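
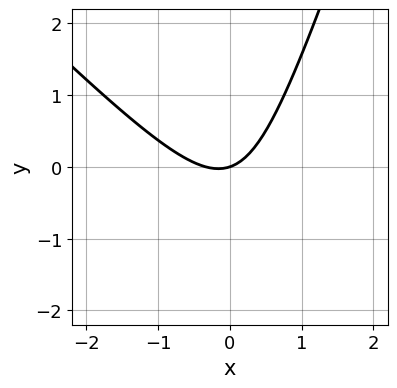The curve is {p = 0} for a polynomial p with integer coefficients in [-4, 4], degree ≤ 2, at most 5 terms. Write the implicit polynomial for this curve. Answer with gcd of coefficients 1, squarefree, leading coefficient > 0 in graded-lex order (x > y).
(a) The degree is 2 — a generic line meets the curve in up to 2 points.
(b) Reading off the gridlines: it crosses the y-axis at the gridline y = 0; it meets the x-axis at x = 0 (among the integer gridlines).
(c) The integer polynomial consistent with all of this is the stated p.

3*x^2 + 2*x*y - y^2 + x - 3*y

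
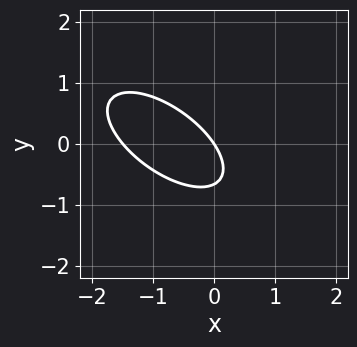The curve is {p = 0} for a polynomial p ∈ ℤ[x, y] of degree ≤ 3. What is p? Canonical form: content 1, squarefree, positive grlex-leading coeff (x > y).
2*x^2 + 3*x*y + 3*y^2 + 3*x + 2*y

1. The degree is 2 — no degree-1 curve has this shape.
2. From the visible intercepts: one x-axis crossing is at x = 0; it meets the y-axis at y = 0 (among the integer gridlines).
3. Matching integer coefficients to the picture gives p.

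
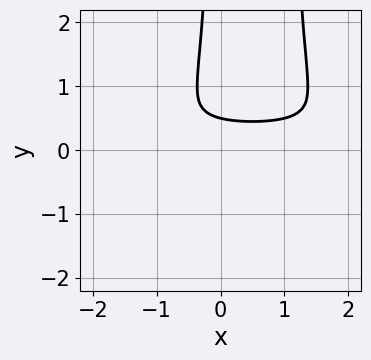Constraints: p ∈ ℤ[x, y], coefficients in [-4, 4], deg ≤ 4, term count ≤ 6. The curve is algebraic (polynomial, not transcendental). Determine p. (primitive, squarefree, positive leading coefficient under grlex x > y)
1. Degree: a generic line meets the curve in up to 4 points, so deg p = 4.
2. Observable constraints: it misses every integer gridline on the x-axis.
3. Assembling these constraints gives the stated polynomial.

2*x^2*y^2 - 2*x*y^2 - 2*y + 1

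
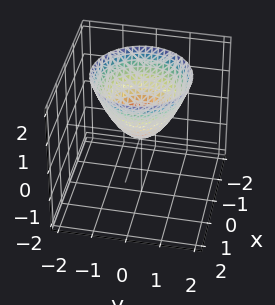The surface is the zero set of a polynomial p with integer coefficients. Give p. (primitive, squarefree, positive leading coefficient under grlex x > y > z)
Degree: a paraboloid; a quadric, so deg p = 2.
Symmetries: rotational symmetry about the z-axis ⇒ p depends on x, y only through x² + y².
From the visible intercepts: it crosses the z-axis at the gridline z = 0; a circular section at z = 2 has radius between 1 and 2; it crosses the x-axis at the gridline x = 0.
The integer polynomial consistent with all of this is the stated p.

x^2 + y^2 - z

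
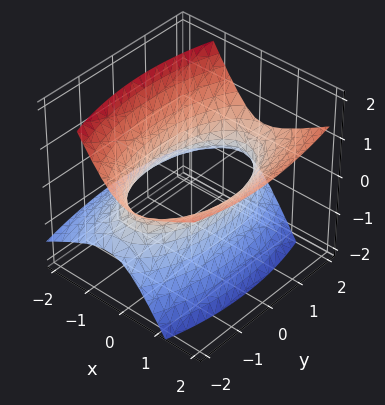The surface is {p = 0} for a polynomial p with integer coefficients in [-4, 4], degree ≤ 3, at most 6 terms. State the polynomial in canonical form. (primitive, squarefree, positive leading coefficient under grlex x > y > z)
1. deg p = 2. No degree-1 surface has this shape.
2. Against the integer gridlines: the x-axis gridline crossings are at x ∈ {-1, 1}; the surface avoids every integer z-axis point in the box.
3. Fitting integer coefficients to these (and the overall shape) gives p.

3*x^2 - 3*x*z + y^2 - 3*z^2 - 3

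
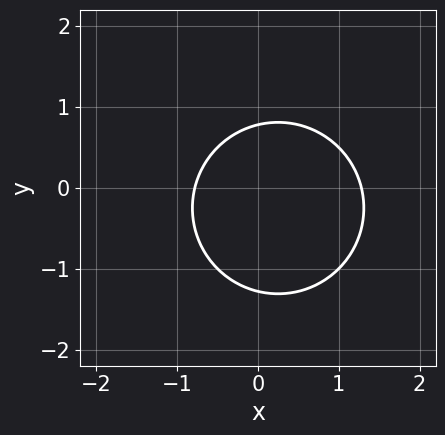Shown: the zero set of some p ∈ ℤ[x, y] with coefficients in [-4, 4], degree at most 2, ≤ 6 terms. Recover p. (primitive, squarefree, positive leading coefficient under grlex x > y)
(a) The degree is 2 — a generic line meets the curve in up to 2 points.
(b) The integer polynomial consistent with all of this is the stated p.

2*x^2 + 2*y^2 - x + y - 2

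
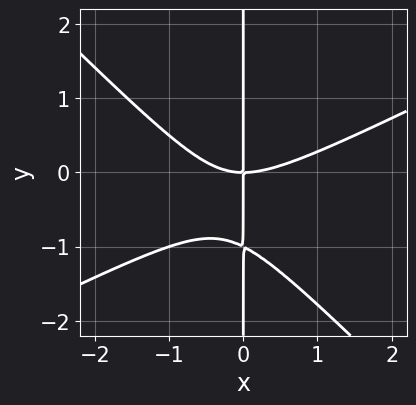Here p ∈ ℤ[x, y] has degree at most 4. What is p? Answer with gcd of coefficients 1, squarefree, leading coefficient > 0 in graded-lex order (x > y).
x^3 - x^2*y - 2*x*y^2 - 2*x*y

First, the degree is 3 — a generic line meets the curve in up to 3 points.
Then, from the visible intercepts: it meets the x-axis at x = 0 (among the integer gridlines); the visible y-axis segment lies entirely on the curve.
Finally, fitting integer coefficients to these (and the overall shape) gives p.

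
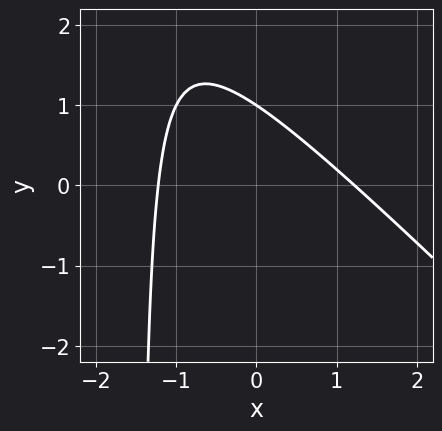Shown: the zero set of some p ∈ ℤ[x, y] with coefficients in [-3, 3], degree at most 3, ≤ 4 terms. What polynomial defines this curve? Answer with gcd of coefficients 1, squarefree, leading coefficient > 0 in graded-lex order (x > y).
deg p = 2.
Checking where it meets the axes: it crosses the y-axis at the gridline y = 1.
Fitting integer coefficients to these (and the overall shape) gives p.

2*x^2 + 2*x*y + 3*y - 3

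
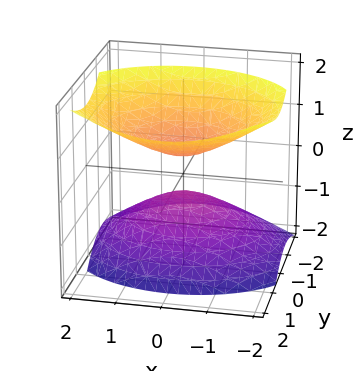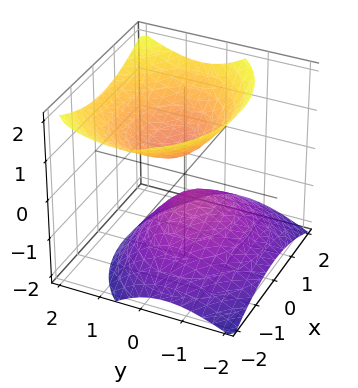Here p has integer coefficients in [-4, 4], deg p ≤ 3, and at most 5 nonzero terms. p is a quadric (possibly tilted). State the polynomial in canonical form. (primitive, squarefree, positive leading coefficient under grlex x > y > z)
2*x^2 + 3*y^2 - 2*y*z - 3*z^2 + 1

First, the picture has 2 separate pieces. Treating them together as one polynomial.
Next, the degree is 2 — the shape is more complex than any degree-1 surface.
Next, against the integer gridlines: no x-intercept at any integer in the box; the surface avoids every integer y-axis point in the box.
Finally, fitting integer coefficients to these (and the overall shape) gives p.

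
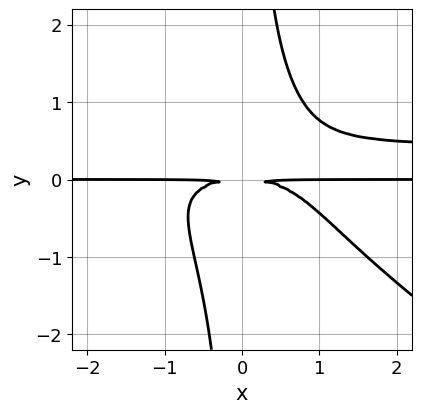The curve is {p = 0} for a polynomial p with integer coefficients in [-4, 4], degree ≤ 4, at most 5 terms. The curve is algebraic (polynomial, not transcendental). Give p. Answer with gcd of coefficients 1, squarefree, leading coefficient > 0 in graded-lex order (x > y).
First, the degree is 4 — the shape is more complex than any degree-3 curve.
Then, reading off the gridlines: every point of the x-axis in the box is on the curve.
Finally, assembling these constraints gives the stated polynomial.

2*x^2*y^2 + 3*x*y^3 - x^2*y - 3*y^2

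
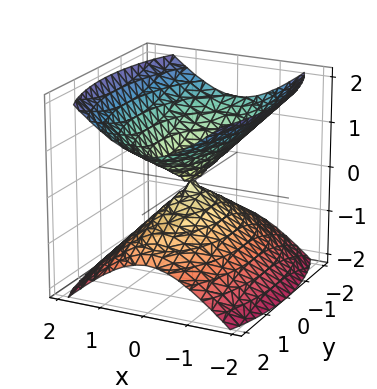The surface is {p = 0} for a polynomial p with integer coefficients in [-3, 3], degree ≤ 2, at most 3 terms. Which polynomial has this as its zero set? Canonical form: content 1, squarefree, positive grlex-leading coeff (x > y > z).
3*x^2 + y^2 - 3*z^2

(a) There are 2 components. Treating them together as one polynomial.
(b) Degree: two nappes meeting at a single point; a quadric, so deg p = 2.
(c) Symmetries: mirror symmetry x ↦ −x ⇒ only even powers of x; the y ↦ −y reflection is a symmetry, so y appears only in even powers; mirror symmetry z ↦ −z ⇒ only even powers of z.
(d) Observable constraints: one z-axis crossing is at z = 0; it meets the x-axis at x = 0 (among the integer gridlines); one y-axis crossing is at y = 0.
(e) Putting this together gives p.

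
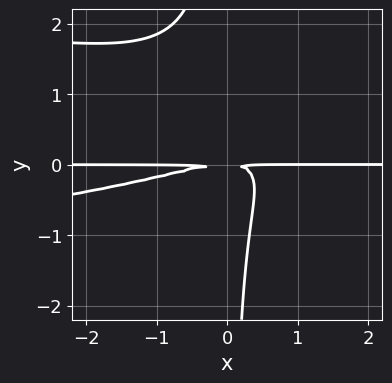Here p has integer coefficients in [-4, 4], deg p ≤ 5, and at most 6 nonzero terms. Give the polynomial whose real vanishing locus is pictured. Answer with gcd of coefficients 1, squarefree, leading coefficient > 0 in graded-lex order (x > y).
3*x*y^3 + x^2*y - 3*x*y^2 + 2*y^2

First, deg p = 4. No degree-3 curve has this shape.
Then, from the visible intercepts: every point of the x-axis in the box is on the curve.
Finally, fitting integer coefficients to these (and the overall shape) gives p.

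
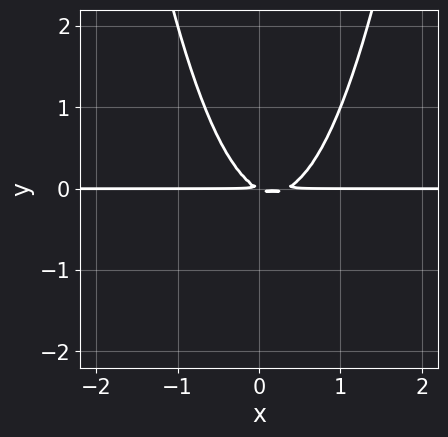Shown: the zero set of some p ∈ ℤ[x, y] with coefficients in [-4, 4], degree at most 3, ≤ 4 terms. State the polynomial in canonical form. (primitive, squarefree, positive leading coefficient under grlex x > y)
1. Degree: no degree-2 curve has this shape, so deg p = 3.
2. From the visible intercepts: every point of the x-axis in the box is on the curve.
3. These observations pin down the coefficients.

3*x^2*y - x*y - 2*y^2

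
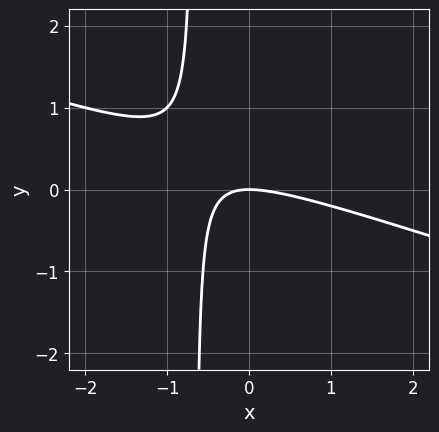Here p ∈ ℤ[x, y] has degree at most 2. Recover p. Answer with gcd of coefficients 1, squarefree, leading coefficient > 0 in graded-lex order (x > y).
x^2 + 3*x*y + 2*y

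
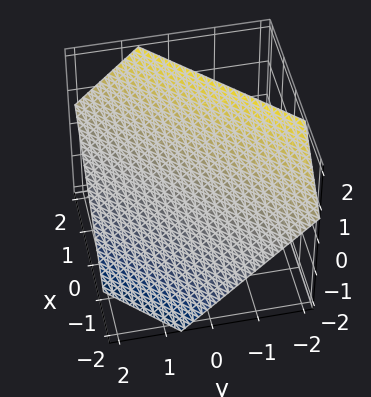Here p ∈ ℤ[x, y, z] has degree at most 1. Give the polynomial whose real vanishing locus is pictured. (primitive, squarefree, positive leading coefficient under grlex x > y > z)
3*x - 3*y - 3*z + 2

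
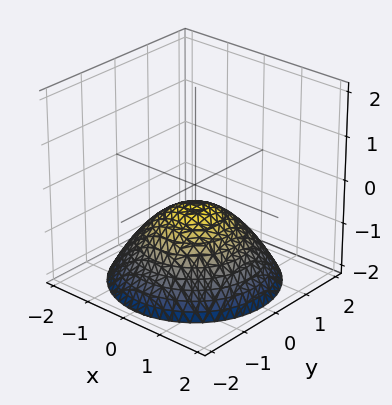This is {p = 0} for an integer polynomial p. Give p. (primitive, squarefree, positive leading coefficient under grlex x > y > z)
The degree is 2 — the shape is more complex than any degree-1 surface.
Symmetries: rotational symmetry about the z-axis ⇒ p depends on x, y only through x² + y².
Reading off the gridlines: the surface avoids every integer y-axis point in the box; no x-intercept at any integer in the box; a circular section at z = -2 has radius between 1 and 2.
Together with the visible shape, these determine p as stated.

x^2 + y^2 + 2*z + 1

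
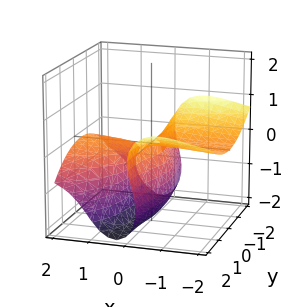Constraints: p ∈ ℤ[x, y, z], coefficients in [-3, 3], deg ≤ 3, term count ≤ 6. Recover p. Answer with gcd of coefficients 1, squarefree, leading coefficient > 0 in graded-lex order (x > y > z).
3*x^2*z + x*y^2 + z^3 + 2*z^2

deg p = 3.
From the visible intercepts: one z-axis crossing is at z = -2; the visible y-axis segment lies entirely on the surface.
Assembling these constraints gives the stated polynomial.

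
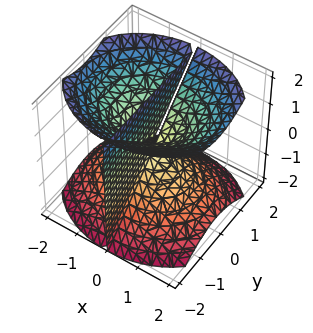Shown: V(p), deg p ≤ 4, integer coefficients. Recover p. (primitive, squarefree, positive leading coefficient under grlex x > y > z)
(a) I count 3 distinct pieces. They look like related sheets of one shape, so recover p as a whole.
(b) Degree: a generic line meets the surface in up to 3 points, so deg p = 3.
(c) Checking where it meets the axes: one x-axis crossing is at x = 0; the visible y-axis segment lies entirely on the surface; every point of the z-axis in the box is on the surface.
(d) Fitting integer coefficients to these (and the overall shape) gives p.

2*x^3 + 3*x*y^2 - 3*x*z^2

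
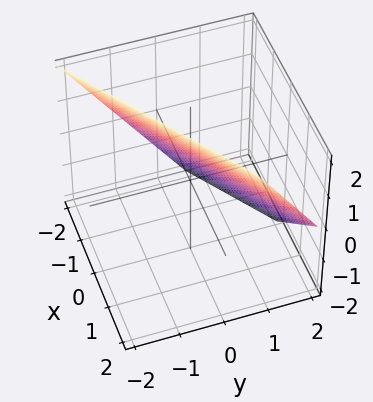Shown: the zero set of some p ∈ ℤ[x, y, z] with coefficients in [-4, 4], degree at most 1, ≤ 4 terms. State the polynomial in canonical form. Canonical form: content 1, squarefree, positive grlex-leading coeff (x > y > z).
2*x - 3*y - 2*z + 2

(a) The degree is 1 — every cross-section is a straight line — this is a plane.
(b) Observable constraints: it crosses the z-axis at the gridline z = 1; it crosses the x-axis at the gridline x = -1.
(c) Fitting integer coefficients to these (and the overall shape) gives p.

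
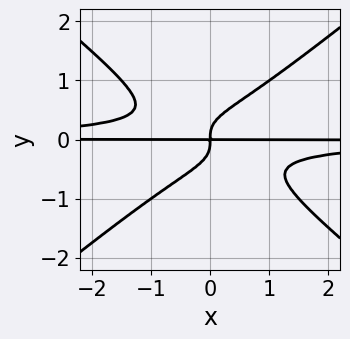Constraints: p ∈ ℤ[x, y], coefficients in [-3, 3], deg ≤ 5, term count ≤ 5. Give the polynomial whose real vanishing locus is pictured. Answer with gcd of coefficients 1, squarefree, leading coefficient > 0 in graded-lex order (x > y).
2*x^2*y^2 - 3*y^4 + x*y

First, the degree is 4 — the shape is more complex than any degree-3 curve.
Then, reading off the gridlines: every point of the x-axis in the box is on the curve.
Finally, these observations pin down the coefficients.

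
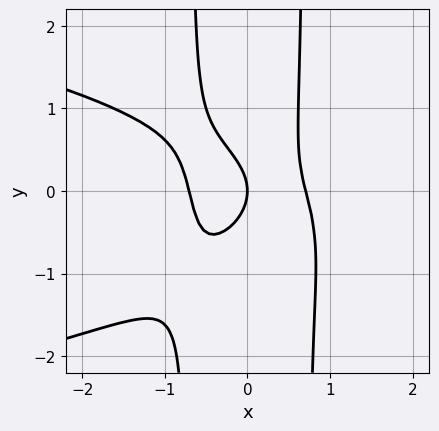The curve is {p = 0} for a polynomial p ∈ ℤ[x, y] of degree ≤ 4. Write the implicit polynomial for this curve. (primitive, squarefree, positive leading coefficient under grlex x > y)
1. Degree: no degree-3 curve has this shape, so deg p = 4.
2. Checking where it meets the axes: it meets the y-axis at y = 0 (among the integer gridlines); it crosses the x-axis at the gridline x = 0.
3. Putting this together gives p.

2*x^2*y^2 + 2*x^3 + x^2*y - y^2 - x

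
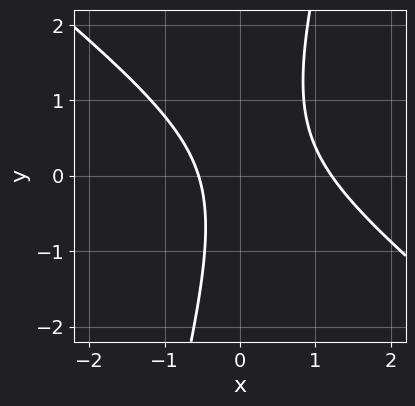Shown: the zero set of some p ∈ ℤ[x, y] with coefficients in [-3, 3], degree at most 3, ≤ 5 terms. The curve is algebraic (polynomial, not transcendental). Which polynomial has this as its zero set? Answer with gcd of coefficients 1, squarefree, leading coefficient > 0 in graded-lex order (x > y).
3*x^2 + 3*x*y - y^2 - 2*x - 2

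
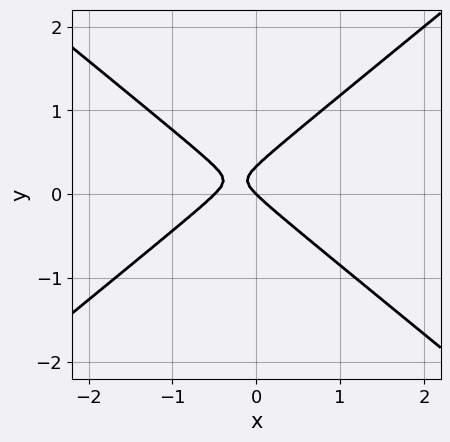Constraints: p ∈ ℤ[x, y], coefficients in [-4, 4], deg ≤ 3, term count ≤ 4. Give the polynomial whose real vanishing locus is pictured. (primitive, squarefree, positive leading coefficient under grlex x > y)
2*x^2 - 3*y^2 + x + y

(a) The degree is 2 — a generic line meets the curve in up to 2 points.
(b) From the axis intercepts and sections: it crosses the y-axis at the gridline y = 0; one x-axis crossing is at x = 0.
(c) Matching integer coefficients to the picture gives p.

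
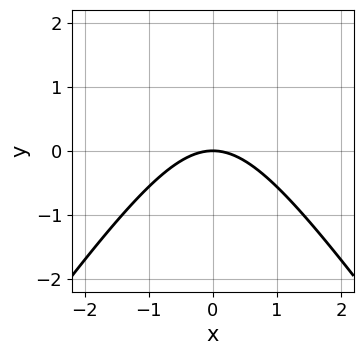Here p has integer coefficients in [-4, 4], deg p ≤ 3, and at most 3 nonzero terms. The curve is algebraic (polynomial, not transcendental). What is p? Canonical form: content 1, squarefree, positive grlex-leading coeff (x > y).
2*x^2 - y^2 + 3*y

First, the degree is 2 — no degree-1 curve has this shape.
Next, symmetries: the x ↦ −x reflection is a symmetry, so x appears only in even powers.
Then, from the axis intercepts and sections: it meets the x-axis at x = 0 (among the integer gridlines); it crosses the y-axis at the gridline y = 0.
Finally, putting this together gives p.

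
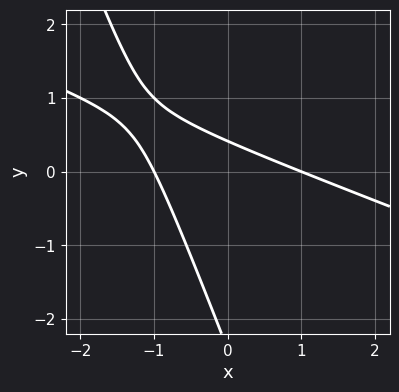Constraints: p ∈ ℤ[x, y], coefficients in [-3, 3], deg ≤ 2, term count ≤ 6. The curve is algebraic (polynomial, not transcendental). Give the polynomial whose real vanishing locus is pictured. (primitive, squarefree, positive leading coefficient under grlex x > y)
x^2 + 3*x*y + y^2 + 2*y - 1

The degree is 2 — the shape is more complex than any degree-1 curve.
Observable constraints: among the integer gridlines, it crosses the x-axis at x ∈ {-1, 1}.
The integer polynomial consistent with all of this is the stated p.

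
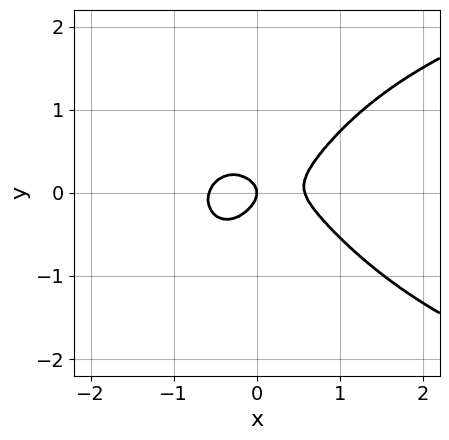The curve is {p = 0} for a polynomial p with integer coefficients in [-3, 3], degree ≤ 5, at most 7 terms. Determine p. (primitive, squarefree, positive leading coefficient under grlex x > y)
First, deg p = 4. A generic line meets the curve in up to 4 points.
Then, from the visible intercepts: one x-axis crossing is at x = 0; it crosses the y-axis at the gridline y = 0.
Finally, these observations pin down the coefficients.

2*x^2*y^2 - 3*x^3 - x*y + 3*y^2 + x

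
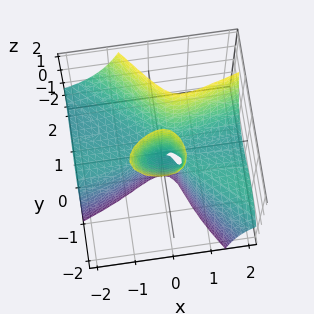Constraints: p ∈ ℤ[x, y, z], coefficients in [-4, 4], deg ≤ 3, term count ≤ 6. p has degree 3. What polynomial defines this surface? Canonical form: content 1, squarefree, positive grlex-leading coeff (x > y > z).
First, the degree is 3 — the shape is more complex than any degree-2 surface.
Then, against the integer gridlines: the visible z-axis segment lies entirely on the surface; one y-axis crossing is at y = 0.
Finally, the integer polynomial consistent with all of this is the stated p.

2*x^2*z - 3*x*y^2 - 2*x*y*z - 3*y^3 + 2*y*z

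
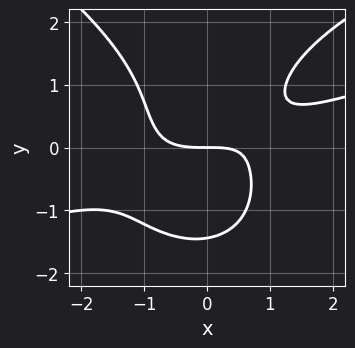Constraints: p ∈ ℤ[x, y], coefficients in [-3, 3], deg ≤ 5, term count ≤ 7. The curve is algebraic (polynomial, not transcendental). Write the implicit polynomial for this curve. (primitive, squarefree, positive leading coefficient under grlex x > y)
y^4 + x^3 - 3*x^2*y - x*y + 3*y

First, deg p = 4. The shape is more complex than any degree-3 curve.
Next, against the integer gridlines: it meets the y-axis at y = 0 (among the integer gridlines); it crosses the x-axis at the gridline x = 0.
Finally, solving for integer coefficients yields p as stated.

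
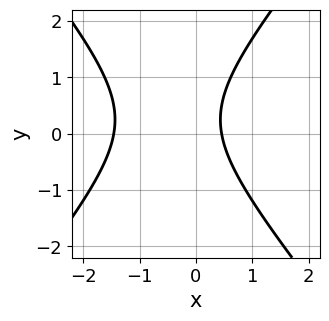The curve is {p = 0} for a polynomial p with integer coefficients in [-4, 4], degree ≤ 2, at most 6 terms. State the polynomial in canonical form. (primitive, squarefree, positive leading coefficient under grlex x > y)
deg p = 2. The shape is more complex than any degree-1 curve.
Reading off the gridlines: it misses every integer gridline on the y-axis.
These observations pin down the coefficients.

3*x^2 - 2*y^2 + 3*x + y - 2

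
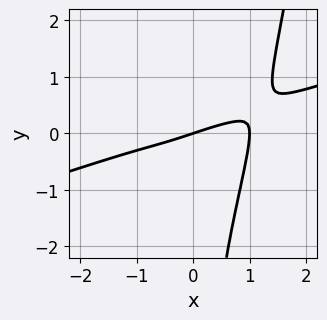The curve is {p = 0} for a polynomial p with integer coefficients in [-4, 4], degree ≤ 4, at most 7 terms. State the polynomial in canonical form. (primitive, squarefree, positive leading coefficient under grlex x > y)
x^4 - 3*x^3*y + 2*x*y^2 - x + 3*y

First, deg p = 4. No degree-3 curve has this shape.
Next, from the visible intercepts: it crosses the y-axis at the gridline y = 0; among the integer gridlines, it crosses the x-axis at x ∈ {0, 1}.
Finally, the integer polynomial consistent with all of this is the stated p.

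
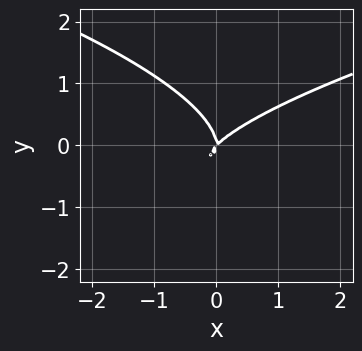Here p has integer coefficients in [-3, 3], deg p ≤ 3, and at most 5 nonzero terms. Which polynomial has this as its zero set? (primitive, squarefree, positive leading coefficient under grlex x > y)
3*y^3 - 2*x^2 + 2*x*y

1. deg p = 3. No degree-2 curve has this shape.
2. Observable constraints: it crosses the y-axis at the gridline y = 0; it meets the x-axis at x = 0 (among the integer gridlines).
3. The integer polynomial consistent with all of this is the stated p.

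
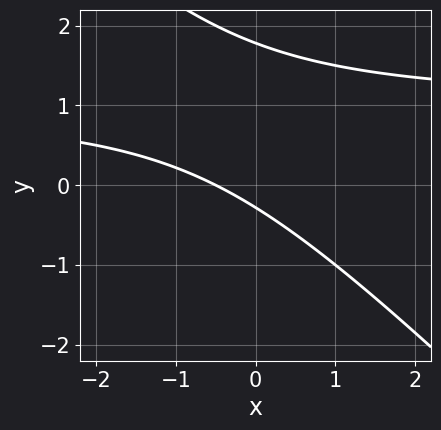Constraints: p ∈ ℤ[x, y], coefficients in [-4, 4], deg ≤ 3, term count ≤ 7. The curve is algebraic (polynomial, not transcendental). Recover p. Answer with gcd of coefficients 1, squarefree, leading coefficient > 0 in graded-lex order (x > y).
(a) Degree: a generic line meets the curve in up to 2 points, so deg p = 2.
(b) Solving for integer coefficients yields p as stated.

2*x*y + 2*y^2 - 2*x - 3*y - 1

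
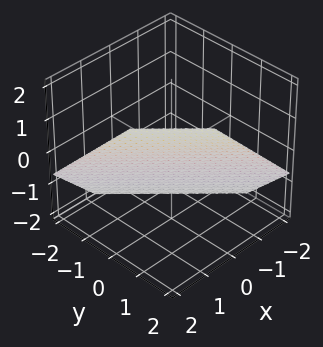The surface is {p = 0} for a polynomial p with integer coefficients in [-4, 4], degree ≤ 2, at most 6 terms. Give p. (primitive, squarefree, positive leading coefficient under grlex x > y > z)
3*x + 3*y - 3*z - 2

(a) Degree: the surface is flat (a plane), so deg p = 1.
(b) Putting this together gives p.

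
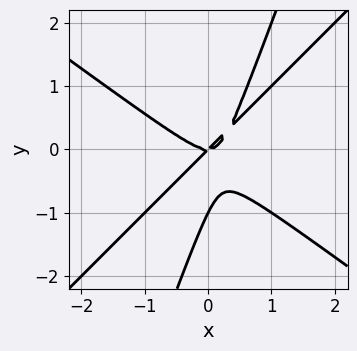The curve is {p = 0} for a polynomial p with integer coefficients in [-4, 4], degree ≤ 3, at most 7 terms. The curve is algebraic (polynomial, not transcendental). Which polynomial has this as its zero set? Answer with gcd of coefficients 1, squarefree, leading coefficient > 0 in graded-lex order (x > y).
2*x^3 - 3*x*y^2 + y^3 - x*y + y^2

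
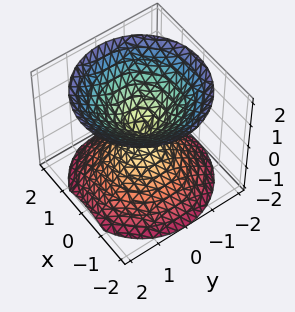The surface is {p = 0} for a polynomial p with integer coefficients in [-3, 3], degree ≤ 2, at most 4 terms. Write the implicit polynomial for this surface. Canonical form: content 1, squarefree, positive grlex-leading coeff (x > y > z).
(a) The picture has 2 separate pieces. They look like related sheets of one shape, so recover p as a whole.
(b) Degree: a double cone through the origin; a quadric, so deg p = 2.
(c) Symmetries: the z ↦ −z reflection is a symmetry, so z appears only in even powers; every cross-section ⟂ z is a circle, so x, y appear only via x² + y².
(d) Against the integer gridlines: a circular section at z = 1 has radius exactly 1; one x-axis crossing is at x = 0; one y-axis crossing is at y = 0; it crosses the z-axis at the gridline z = 0.
(e) Solving for integer coefficients yields p as stated.

x^2 + y^2 - z^2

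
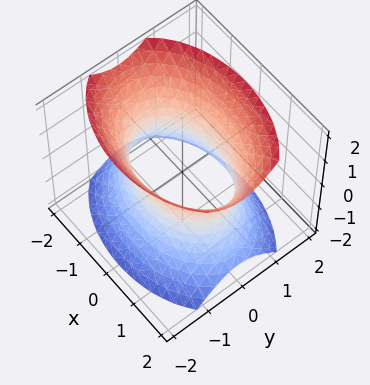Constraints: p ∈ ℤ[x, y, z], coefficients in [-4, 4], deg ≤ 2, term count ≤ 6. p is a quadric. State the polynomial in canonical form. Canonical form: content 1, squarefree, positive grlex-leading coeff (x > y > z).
x^2 + 2*y^2 - z^2 - 2

1. The degree is 2 — one connected sheet with a waist; a quadric.
2. Symmetries: the z ↦ −z reflection is a symmetry, so z appears only in even powers; the x ↦ −x reflection is a symmetry, so x appears only in even powers; it's symmetric under y → −y, forcing even powers of y.
3. From the axis intercepts and sections: no z-intercept at any integer in the box; among the integer gridlines, it crosses the y-axis at y ∈ {-1, 1}.
4. Together with the visible shape, these determine p as stated.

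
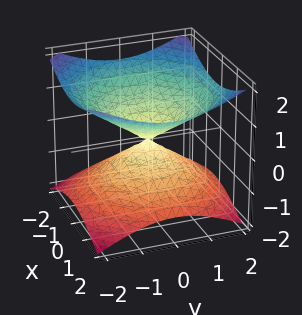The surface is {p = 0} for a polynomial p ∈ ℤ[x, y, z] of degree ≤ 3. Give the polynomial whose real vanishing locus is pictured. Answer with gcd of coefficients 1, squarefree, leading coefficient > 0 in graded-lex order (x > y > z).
x^2 + y^2 - 2*z^2

First, deg p = 2. A double cone through the origin; a quadric.
Then, symmetries: rotational symmetry about the z-axis ⇒ p depends on x, y only through x² + y²; the z ↦ −z reflection is a symmetry, so z appears only in even powers.
Next, observable constraints: one y-axis crossing is at y = 0; it crosses the z-axis at the gridline z = 0.
Finally, putting this together gives p.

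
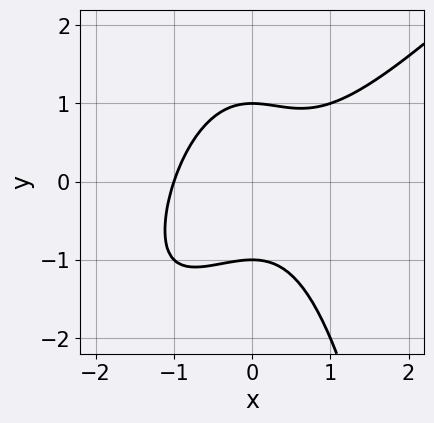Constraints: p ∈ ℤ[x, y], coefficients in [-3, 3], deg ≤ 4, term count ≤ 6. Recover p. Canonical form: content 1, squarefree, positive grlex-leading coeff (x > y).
x^3 - x^2*y - y^2 + 1

(a) deg p = 3. No degree-2 curve has this shape.
(b) From the visible intercepts: the y-axis gridline crossings are at y ∈ {-1, 1}; one x-axis crossing is at x = -1.
(c) Matching integer coefficients to the picture gives p.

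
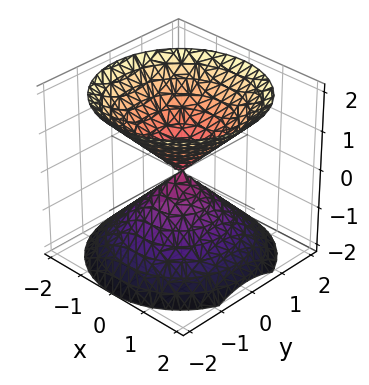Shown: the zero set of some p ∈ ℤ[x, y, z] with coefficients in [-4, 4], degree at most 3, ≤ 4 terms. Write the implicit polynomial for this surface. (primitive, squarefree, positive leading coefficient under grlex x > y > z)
(a) The picture has 2 separate pieces. They look like related sheets of one shape, so recover p as a whole.
(b) deg p = 2. Two nappes meeting at a single point; a quadric.
(c) Symmetries: mirror symmetry z ↦ −z ⇒ only even powers of z; the z-axis is an axis of rotation, so x and y enter only as x² + y².
(d) Against the integer gridlines: it meets the x-axis at x = 0 (among the integer gridlines); it meets the z-axis at z = 0 (among the integer gridlines).
(e) The integer polynomial consistent with all of this is the stated p.

x^2 + y^2 - z^2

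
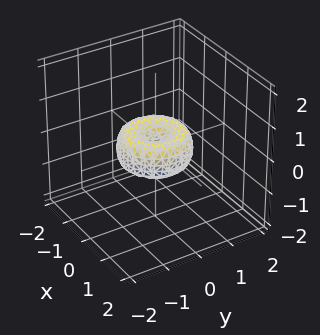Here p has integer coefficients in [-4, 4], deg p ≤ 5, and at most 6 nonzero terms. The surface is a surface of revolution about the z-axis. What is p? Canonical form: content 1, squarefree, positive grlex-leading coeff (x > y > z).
First, the degree is 4 — the shape is more complex than any degree-3 surface.
Then, symmetries: every cross-section ⟂ z is a circle, so x, y appear only via x² + y².
Then, from the visible intercepts: a circular section at z = 0 has radius exactly 1; it crosses the z-axis at the gridline z = 0; the x-axis gridline crossings are at x ∈ {-1, 0, 1}; among the integer gridlines, it crosses the y-axis at y ∈ {-1, 0, 1}.
Finally, fitting integer coefficients to these (and the overall shape) gives p.

x^4 + 2*x^2*y^2 + y^4 - x^2 - y^2 + z^2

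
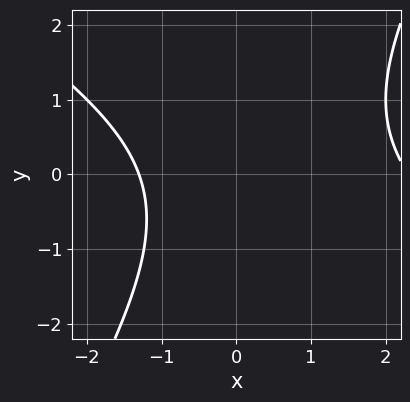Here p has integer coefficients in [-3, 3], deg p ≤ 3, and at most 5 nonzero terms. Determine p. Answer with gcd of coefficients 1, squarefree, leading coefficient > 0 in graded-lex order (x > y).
deg p = 2. A generic line meets the curve in up to 2 points.
From the visible intercepts: it misses every integer gridline on the y-axis.
Matching integer coefficients to the picture gives p.

x^2 + x*y - y^2 - x - 3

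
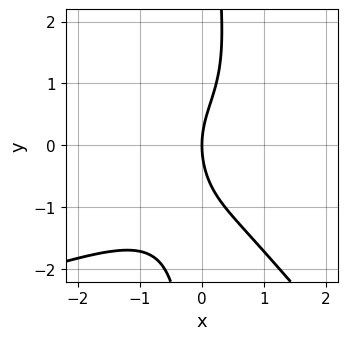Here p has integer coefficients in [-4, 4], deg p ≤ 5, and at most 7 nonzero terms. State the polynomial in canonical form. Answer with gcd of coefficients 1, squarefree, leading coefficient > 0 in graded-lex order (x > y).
x^2*y^2 + x*y^3 + 2*x^3 - y^2 + 3*x

1. deg p = 4. The shape is more complex than any degree-3 curve.
2. Checking where it meets the axes: it crosses the y-axis at the gridline y = 0; it crosses the x-axis at the gridline x = 0.
3. Matching integer coefficients to the picture gives p.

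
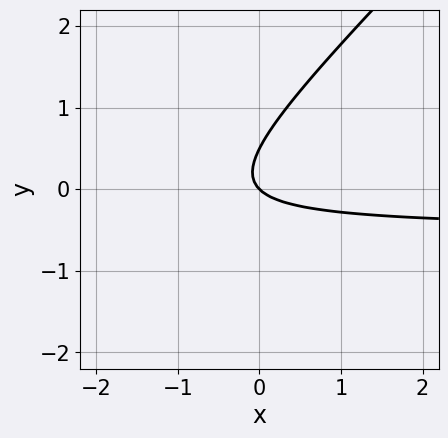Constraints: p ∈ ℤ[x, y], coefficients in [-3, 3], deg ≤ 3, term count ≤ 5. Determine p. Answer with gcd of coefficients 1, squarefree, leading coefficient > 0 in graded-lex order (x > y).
2*x*y - 2*y^2 + x + y

1. deg p = 2.
2. From the axis intercepts and sections: one x-axis crossing is at x = 0; one y-axis crossing is at y = 0.
3. The integer polynomial consistent with all of this is the stated p.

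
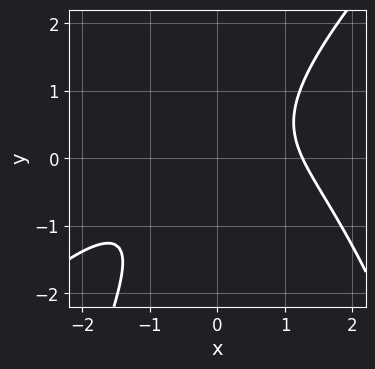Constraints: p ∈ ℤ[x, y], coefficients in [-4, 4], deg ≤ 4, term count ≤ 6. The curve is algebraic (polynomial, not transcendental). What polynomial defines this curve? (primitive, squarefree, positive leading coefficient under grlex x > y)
x^3 - x^2*y + 3*x*y - 2*y^2 - 2

First, degree: the shape is more complex than any degree-2 curve, so deg p = 3.
Next, observable constraints: the curve avoids every integer y-axis point in the box.
Finally, putting this together gives p.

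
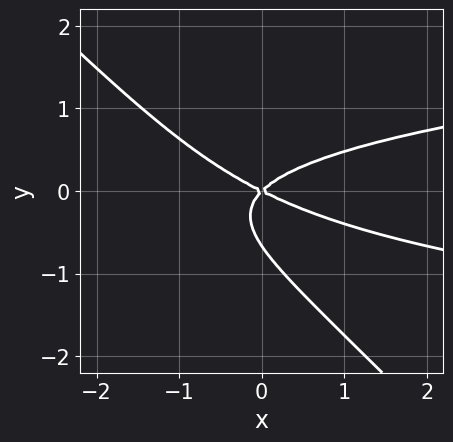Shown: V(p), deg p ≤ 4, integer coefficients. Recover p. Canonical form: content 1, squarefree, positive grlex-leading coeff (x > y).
3*x*y^2 + 3*y^3 - x^2 - x*y + 2*y^2

First, deg p = 3. The shape is more complex than any degree-2 curve.
Next, from the axis intercepts and sections: it meets the y-axis at y = 0 (among the integer gridlines); it crosses the x-axis at the gridline x = 0.
Finally, fitting integer coefficients to these (and the overall shape) gives p.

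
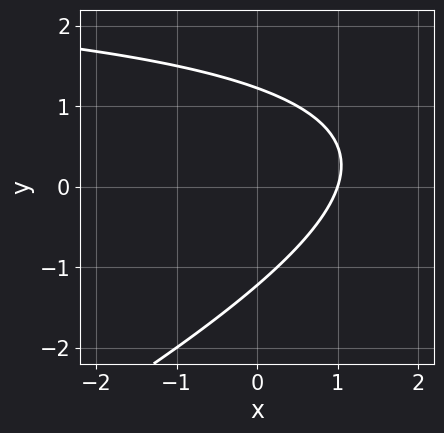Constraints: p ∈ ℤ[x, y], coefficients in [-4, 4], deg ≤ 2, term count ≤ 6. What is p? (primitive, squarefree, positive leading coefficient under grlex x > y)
x*y - 2*y^2 - 3*x + 3

First, degree: no degree-1 curve has this shape, so deg p = 2.
Next, reading off the gridlines: it meets the x-axis at x = 1 (among the integer gridlines).
Finally, solving for integer coefficients yields p as stated.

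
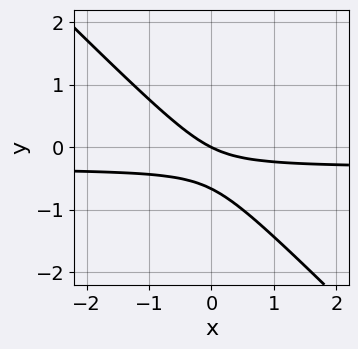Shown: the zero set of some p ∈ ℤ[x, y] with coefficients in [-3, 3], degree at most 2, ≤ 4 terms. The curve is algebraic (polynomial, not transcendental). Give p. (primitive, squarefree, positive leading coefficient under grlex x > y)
Degree: the shape is more complex than any degree-1 curve, so deg p = 2.
Against the integer gridlines: one x-axis crossing is at x = 0; it meets the y-axis at y = 0 (among the integer gridlines).
Matching integer coefficients to the picture gives p.

3*x*y + 3*y^2 + x + 2*y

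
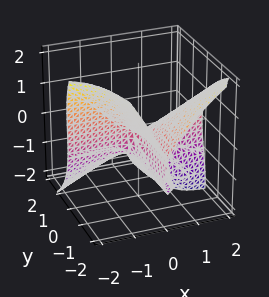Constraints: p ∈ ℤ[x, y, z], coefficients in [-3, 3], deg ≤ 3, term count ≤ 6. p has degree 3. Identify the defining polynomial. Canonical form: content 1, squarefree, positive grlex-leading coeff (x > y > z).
3*x^2*y + x*z^2 + z^3 + z^2

First, the degree is 3 — the shape is more complex than any degree-2 surface.
Next, checking where it meets the axes: the visible x-axis segment lies entirely on the surface; the visible y-axis segment lies entirely on the surface; one z-axis crossing is at z = -1.
Finally, assembling these constraints gives the stated polynomial.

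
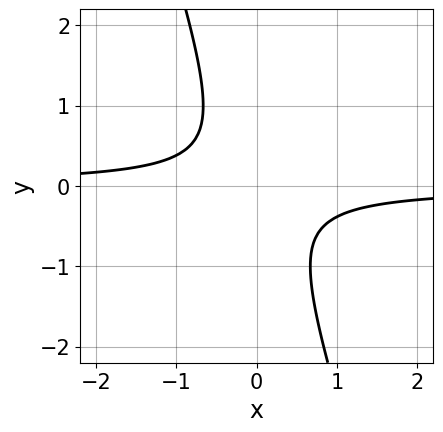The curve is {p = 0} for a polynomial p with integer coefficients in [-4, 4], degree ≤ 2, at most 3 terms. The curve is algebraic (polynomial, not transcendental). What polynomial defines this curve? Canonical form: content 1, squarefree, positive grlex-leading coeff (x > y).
3*x*y + y^2 + 1

First, deg p = 2.
Next, from the axis intercepts and sections: the curve avoids every integer y-axis point in the box; the curve avoids every integer x-axis point in the box.
Finally, together with the visible shape, these determine p as stated.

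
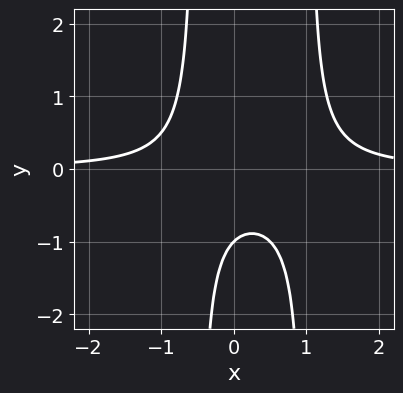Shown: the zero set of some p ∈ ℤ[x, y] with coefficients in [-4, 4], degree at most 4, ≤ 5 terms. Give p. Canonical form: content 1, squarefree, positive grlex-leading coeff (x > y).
(a) Degree: the shape is more complex than any degree-2 curve, so deg p = 3.
(b) Reading off the gridlines: it meets the y-axis at y = -1 (among the integer gridlines); no x-intercept at any integer in the box.
(c) Fitting integer coefficients to these (and the overall shape) gives p.

2*x^2*y - x*y - y - 1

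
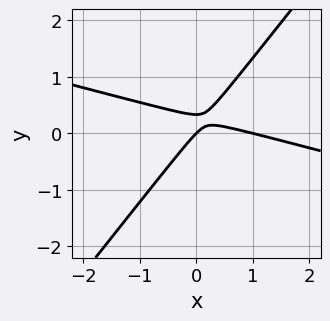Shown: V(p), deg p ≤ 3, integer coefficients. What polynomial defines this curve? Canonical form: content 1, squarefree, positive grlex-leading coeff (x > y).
x^2 + 3*x*y - 3*y^2 - x + y

1. Degree: no degree-1 curve has this shape, so deg p = 2.
2. Reading off the gridlines: the x-axis gridline crossings are at x ∈ {0, 1}; one y-axis crossing is at y = 0.
3. Together with the visible shape, these determine p as stated.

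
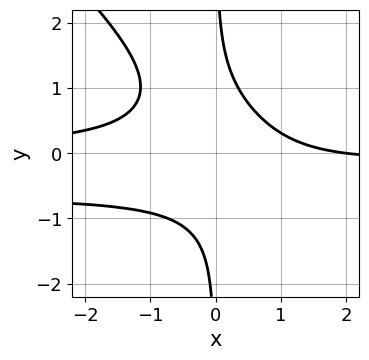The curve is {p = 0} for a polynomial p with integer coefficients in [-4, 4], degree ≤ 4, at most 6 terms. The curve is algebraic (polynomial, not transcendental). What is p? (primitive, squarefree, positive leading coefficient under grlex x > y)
(a) The degree is 4 — no degree-3 curve has this shape.
(b) Reading off the gridlines: one x-axis crossing is at x = 2; no y-intercept at any integer in the box.
(c) Putting this together gives p.

3*x^2*y^2 + 3*x*y^3 + 2*x^2*y + x - 2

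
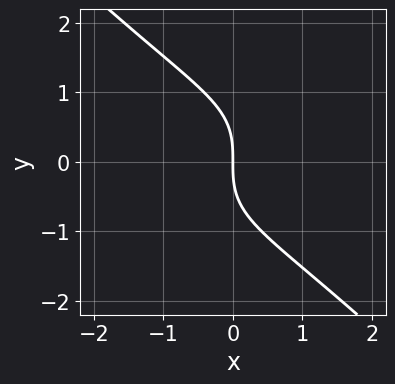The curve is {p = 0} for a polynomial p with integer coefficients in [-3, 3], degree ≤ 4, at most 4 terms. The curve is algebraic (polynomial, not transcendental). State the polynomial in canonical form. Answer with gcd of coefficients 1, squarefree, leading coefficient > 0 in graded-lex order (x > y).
x^2*y - y^3 - 2*x

1. The degree is 3 — the shape is more complex than any degree-2 curve.
2. From the axis intercepts and sections: it crosses the y-axis at the gridline y = 0; it crosses the x-axis at the gridline x = 0.
3. Assembling these constraints gives the stated polynomial.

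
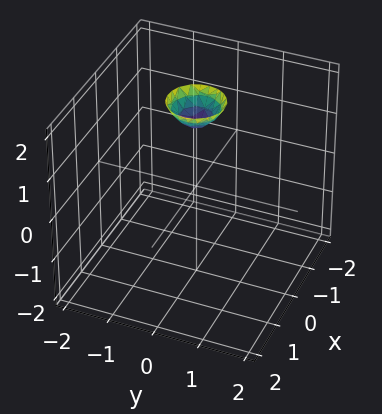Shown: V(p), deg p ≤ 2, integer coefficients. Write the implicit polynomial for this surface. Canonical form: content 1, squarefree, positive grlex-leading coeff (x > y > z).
3*x^2 + 3*y^2 - 2*z + 3

First, deg p = 2. The shape is more complex than any degree-1 surface.
Then, symmetries: the surface is invariant under rotation about z: p = q(x² + y², z).
Then, reading off the gridlines: the surface avoids every integer y-axis point in the box; no x-intercept at any integer in the box; a circular section at z = 2 has radius between 0 and 1.
Finally, fitting integer coefficients to these (and the overall shape) gives p.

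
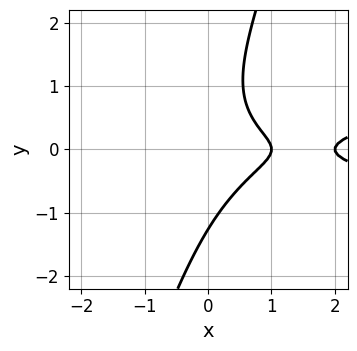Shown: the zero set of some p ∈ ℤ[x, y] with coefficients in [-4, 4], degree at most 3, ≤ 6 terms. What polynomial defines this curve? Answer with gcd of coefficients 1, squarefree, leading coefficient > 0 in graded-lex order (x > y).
(a) deg p = 3.
(b) From the axis intercepts and sections: among the integer gridlines, it crosses the x-axis at x ∈ {1, 2}.
(c) These observations pin down the coefficients.

3*x*y^2 - y^3 - x^2 + 3*x - 2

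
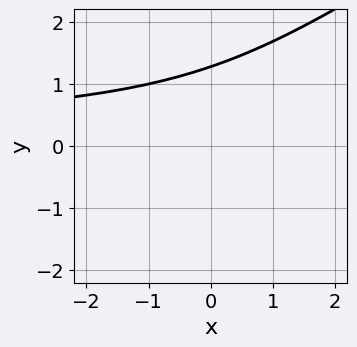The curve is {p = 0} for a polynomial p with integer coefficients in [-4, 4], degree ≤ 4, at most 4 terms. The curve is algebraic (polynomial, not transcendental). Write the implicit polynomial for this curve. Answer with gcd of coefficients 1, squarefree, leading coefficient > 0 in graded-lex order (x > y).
First, deg p = 3. A generic line meets the curve in up to 3 points.
Next, reading off the gridlines: it misses every integer gridline on the x-axis.
Finally, fitting integer coefficients to these (and the overall shape) gives p.

2*x*y^2 - 3*y^3 + 2*y^2 + 3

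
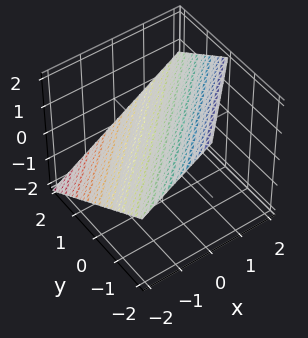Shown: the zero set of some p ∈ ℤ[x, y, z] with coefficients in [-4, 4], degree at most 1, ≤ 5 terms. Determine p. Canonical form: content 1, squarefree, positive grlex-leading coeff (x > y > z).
2*x - 2*y - 3*z + 2

The degree is 1 — every cross-section is a straight line — this is a plane.
From the axis intercepts and sections: it crosses the y-axis at the gridline y = 1; one x-axis crossing is at x = -1.
Solving for integer coefficients yields p as stated.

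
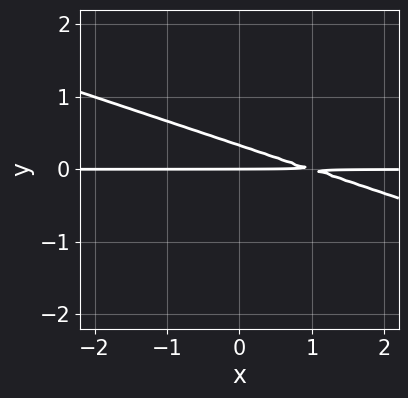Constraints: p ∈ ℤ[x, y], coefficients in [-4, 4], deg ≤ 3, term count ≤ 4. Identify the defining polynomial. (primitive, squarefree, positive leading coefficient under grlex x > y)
(a) The degree is 2 — a generic line meets the curve in up to 2 points.
(b) Against the integer gridlines: the visible x-axis segment lies entirely on the curve; one y-axis crossing is at y = 0.
(c) Fitting integer coefficients to these (and the overall shape) gives p.

x*y + 3*y^2 - y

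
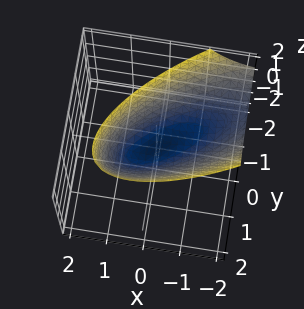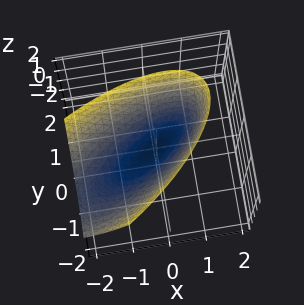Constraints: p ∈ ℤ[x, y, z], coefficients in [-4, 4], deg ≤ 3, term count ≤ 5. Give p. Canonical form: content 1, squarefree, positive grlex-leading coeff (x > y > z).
x^2 - 2*x*y + x*z + 2*y^2 - 2*z

deg p = 2. No degree-1 surface has this shape.
Against the integer gridlines: it crosses the z-axis at the gridline z = 0; one x-axis crossing is at x = 0; one y-axis crossing is at y = 0.
The integer polynomial consistent with all of this is the stated p.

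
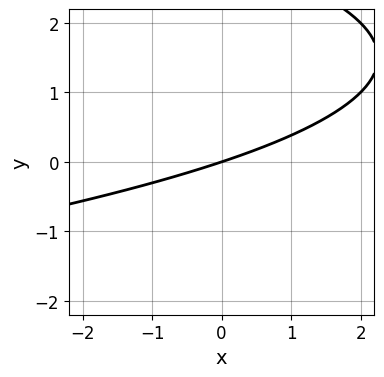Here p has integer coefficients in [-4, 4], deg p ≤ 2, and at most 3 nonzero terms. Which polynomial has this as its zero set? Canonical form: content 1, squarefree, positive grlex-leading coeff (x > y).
y^2 + x - 3*y

First, degree: a generic line meets the curve in up to 2 points, so deg p = 2.
Next, checking where it meets the axes: it meets the x-axis at x = 0 (among the integer gridlines); it meets the y-axis at y = 0 (among the integer gridlines).
Finally, putting this together gives p.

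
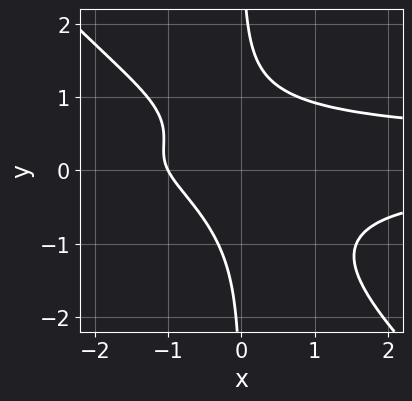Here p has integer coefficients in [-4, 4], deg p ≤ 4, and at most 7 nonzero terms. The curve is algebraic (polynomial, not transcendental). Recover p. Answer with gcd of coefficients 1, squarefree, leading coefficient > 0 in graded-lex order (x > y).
First, deg p = 4.
Next, checking where it meets the axes: it meets the x-axis at x = -1 (among the integer gridlines); it misses every integer gridline on the y-axis.
Finally, assembling these constraints gives the stated polynomial.

3*x^2*y^2 + 3*x*y^3 - x^2*y - 2*x - 2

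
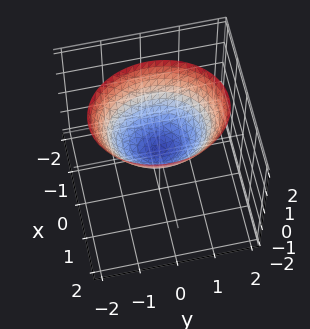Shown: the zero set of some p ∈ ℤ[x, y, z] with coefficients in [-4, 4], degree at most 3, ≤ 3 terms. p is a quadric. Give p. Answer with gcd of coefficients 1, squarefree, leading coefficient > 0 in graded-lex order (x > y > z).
3*x^2 + 2*y^2 - 3*z

First, degree: a paraboloid; a quadric, so deg p = 2.
Then, symmetries: the y ↦ −y reflection is a symmetry, so y appears only in even powers; it's symmetric under x → −x, forcing even powers of x.
Next, from the axis intercepts and sections: it meets the y-axis at y = 0 (among the integer gridlines); it meets the x-axis at x = 0 (among the integer gridlines).
Finally, matching integer coefficients to the picture gives p.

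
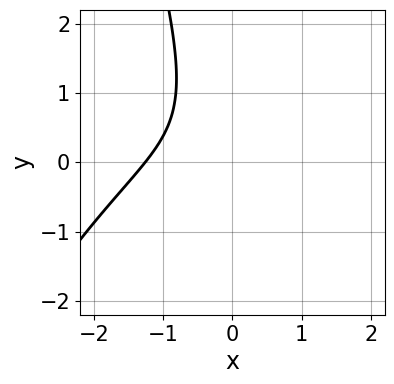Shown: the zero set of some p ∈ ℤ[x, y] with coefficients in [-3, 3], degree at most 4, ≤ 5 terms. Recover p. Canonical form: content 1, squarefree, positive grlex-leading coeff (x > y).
x^3 + 3*x*y + y^2 + 2

First, degree: a generic line meets the curve in up to 3 points, so deg p = 3.
Then, from the visible intercepts: no y-intercept at any integer in the box.
Finally, solving for integer coefficients yields p as stated.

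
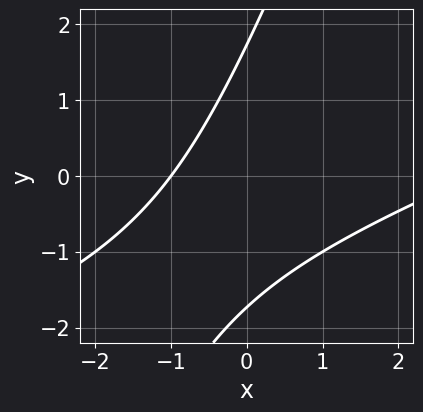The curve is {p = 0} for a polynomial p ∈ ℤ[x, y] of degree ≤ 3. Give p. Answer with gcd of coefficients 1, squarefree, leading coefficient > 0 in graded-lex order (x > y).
First, deg p = 2. The shape is more complex than any degree-1 curve.
Next, checking where it meets the axes: it crosses the x-axis at the gridline x = -1.
Finally, matching integer coefficients to the picture gives p.

x^2 - 3*x*y + y^2 - 2*x - 3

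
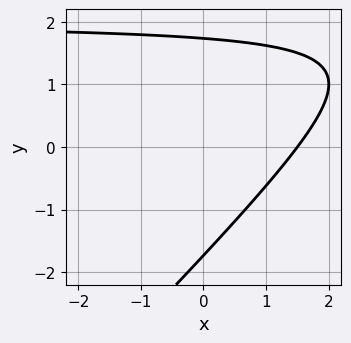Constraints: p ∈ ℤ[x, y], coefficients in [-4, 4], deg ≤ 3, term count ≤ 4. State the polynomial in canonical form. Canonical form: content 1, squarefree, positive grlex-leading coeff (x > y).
x*y - y^2 - 2*x + 3

1. The degree is 2 — the shape is more complex than any degree-1 curve.
2. Putting this together gives p.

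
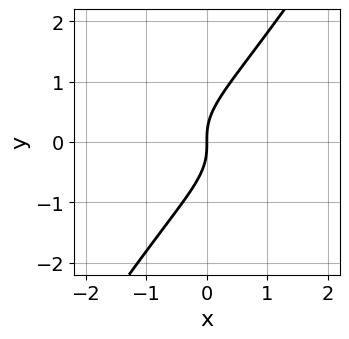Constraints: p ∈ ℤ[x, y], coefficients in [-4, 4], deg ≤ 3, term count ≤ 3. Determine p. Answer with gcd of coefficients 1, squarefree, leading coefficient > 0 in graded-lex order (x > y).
First, degree: a generic line meets the curve in up to 3 points, so deg p = 3.
Next, checking where it meets the axes: it meets the y-axis at y = 0 (among the integer gridlines); it meets the x-axis at x = 0 (among the integer gridlines).
Finally, assembling these constraints gives the stated polynomial.

3*x*y^2 - 2*y^3 + 2*x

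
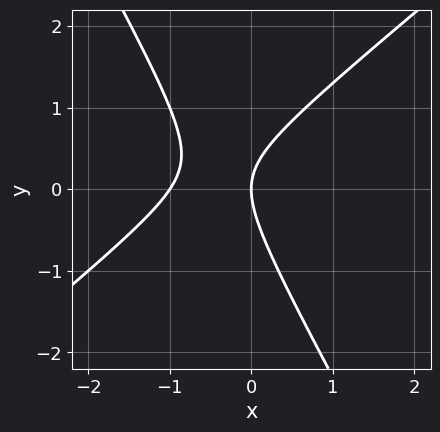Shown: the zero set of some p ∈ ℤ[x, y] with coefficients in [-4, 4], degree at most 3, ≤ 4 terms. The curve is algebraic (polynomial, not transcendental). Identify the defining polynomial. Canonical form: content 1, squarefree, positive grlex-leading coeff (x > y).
3*x^2 - 2*x*y - 2*y^2 + 3*x

1. The degree is 2 — the shape is more complex than any degree-1 curve.
2. From the visible intercepts: it meets the y-axis at y = 0 (among the integer gridlines); the x-axis gridline crossings are at x ∈ {-1, 0}.
3. These observations pin down the coefficients.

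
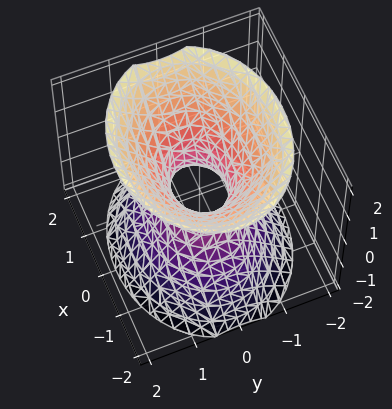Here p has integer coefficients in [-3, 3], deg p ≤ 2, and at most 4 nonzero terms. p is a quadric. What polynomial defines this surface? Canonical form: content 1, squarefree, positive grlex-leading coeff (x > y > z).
The degree is 2 — one connected sheet with a waist; a quadric.
Symmetries: the z ↦ −z reflection is a symmetry, so z appears only in even powers; the x ↦ −x reflection is a symmetry, so x appears only in even powers; it's symmetric under y → −y, forcing even powers of y.
Observable constraints: no z-intercept at any integer in the box.
Matching integer coefficients to the picture gives p.

2*x^2 + 3*y^2 - 2*z^2 - 1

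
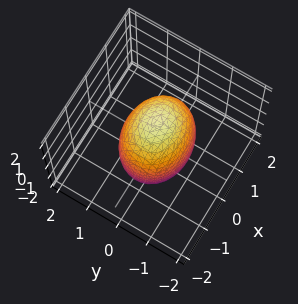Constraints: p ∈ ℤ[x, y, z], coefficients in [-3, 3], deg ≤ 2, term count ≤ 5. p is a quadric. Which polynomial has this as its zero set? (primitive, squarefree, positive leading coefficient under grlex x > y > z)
(a) The degree is 2 — a closed, bounded, convex surface; a quadric.
(b) Symmetries: the x ↦ −x reflection is a symmetry, so x appears only in even powers; mirror symmetry z ↦ −z ⇒ only even powers of z; mirror symmetry y ↦ −y ⇒ only even powers of y.
(c) Checking where it meets the axes: the y-axis gridline crossings are at y ∈ {-1, 1}.
(d) Fitting integer coefficients to these (and the overall shape) gives p.

2*x^2 + 3*y^2 + z^2 - 3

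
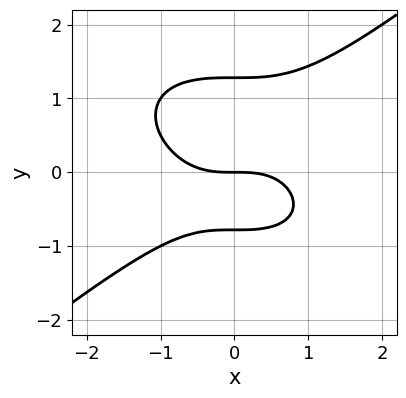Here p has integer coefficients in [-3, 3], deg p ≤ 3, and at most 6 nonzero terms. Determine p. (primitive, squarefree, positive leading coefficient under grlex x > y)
x^3 - 2*y^3 + y^2 + 2*y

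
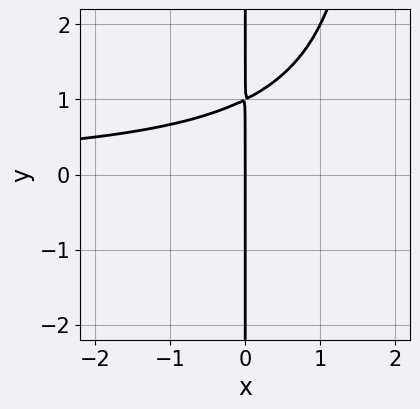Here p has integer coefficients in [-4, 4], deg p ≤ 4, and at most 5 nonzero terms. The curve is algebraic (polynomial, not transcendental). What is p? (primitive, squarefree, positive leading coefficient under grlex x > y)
x^2*y - 2*x*y + 2*x

1. deg p = 3. No degree-2 curve has this shape.
2. Checking where it meets the axes: every point of the y-axis in the box is on the curve; it meets the x-axis at x = 0 (among the integer gridlines).
3. Putting this together gives p.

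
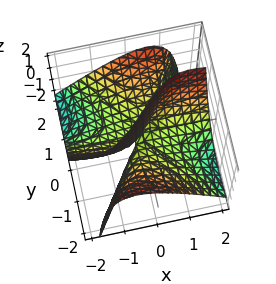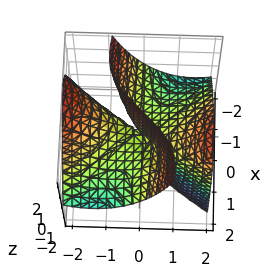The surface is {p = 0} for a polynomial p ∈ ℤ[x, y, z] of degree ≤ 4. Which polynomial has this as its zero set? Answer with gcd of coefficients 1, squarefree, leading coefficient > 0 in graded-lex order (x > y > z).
2*x^2*y - y^3 - 3*x*z + 3*y*z

1. deg p = 3.
2. Checking where it meets the axes: the visible x-axis segment lies entirely on the surface; every point of the z-axis in the box is on the surface.
3. Assembling these constraints gives the stated polynomial.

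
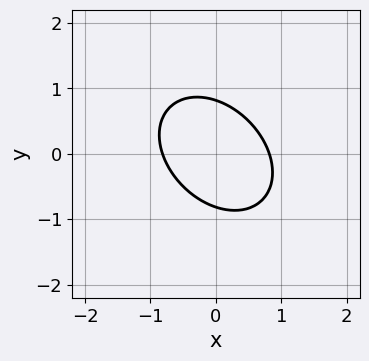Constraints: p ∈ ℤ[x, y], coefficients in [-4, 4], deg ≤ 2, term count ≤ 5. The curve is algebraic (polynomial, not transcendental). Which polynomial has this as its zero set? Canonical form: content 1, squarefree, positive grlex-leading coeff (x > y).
3*x^2 + 2*x*y + 3*y^2 - 2

First, degree: a generic line meets the curve in up to 2 points, so deg p = 2.
Finally, the integer polynomial consistent with all of this is the stated p.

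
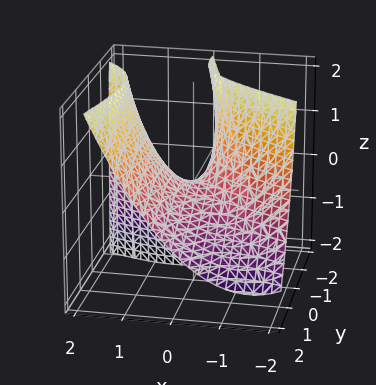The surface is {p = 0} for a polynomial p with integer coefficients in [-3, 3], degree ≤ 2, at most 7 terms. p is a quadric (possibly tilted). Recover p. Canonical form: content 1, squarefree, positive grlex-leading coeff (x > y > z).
(a) The degree is 2 — the shape is more complex than any degree-1 surface.
(b) From the visible intercepts: it meets the y-axis at y = 0 (among the integer gridlines); it meets the x-axis at x = 0 (among the integer gridlines).
(c) The integer polynomial consistent with all of this is the stated p.

2*x^2 + 3*x*y - y^2 - 2*y*z - 2*z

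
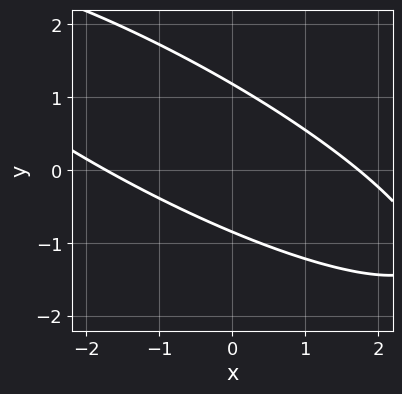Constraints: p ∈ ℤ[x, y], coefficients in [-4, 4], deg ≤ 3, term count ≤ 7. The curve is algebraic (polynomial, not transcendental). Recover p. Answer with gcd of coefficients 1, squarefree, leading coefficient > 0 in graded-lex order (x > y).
x^2 + 3*x*y + 3*y^2 - y - 3

(a) The degree is 2 — a generic line meets the curve in up to 2 points.
(b) Matching integer coefficients to the picture gives p.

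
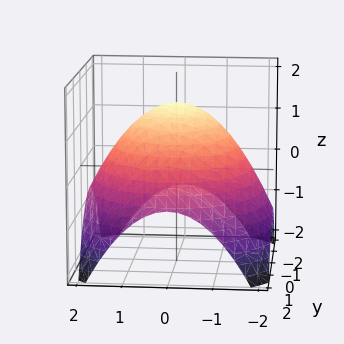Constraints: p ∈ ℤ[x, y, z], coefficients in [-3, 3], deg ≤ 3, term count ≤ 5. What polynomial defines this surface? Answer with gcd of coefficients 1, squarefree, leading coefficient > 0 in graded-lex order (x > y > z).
x^2 + y^2 + 2*z - 3

First, degree: no degree-1 surface has this shape, so deg p = 2.
Then, symmetries: every cross-section ⟂ z is a circle, so x, y appear only via x² + y².
Next, from the visible intercepts: a circular section at z = 1 has radius exactly 1.
Finally, putting this together gives p.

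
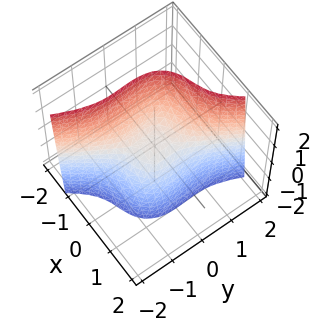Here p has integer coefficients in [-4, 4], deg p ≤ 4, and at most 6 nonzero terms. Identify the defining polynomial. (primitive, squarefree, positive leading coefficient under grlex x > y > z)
First, deg p = 3.
Then, against the integer gridlines: one z-axis crossing is at z = 0; one x-axis crossing is at x = 0.
Finally, solving for integer coefficients yields p as stated.

2*x^3 + x*y^2 - y^3 + z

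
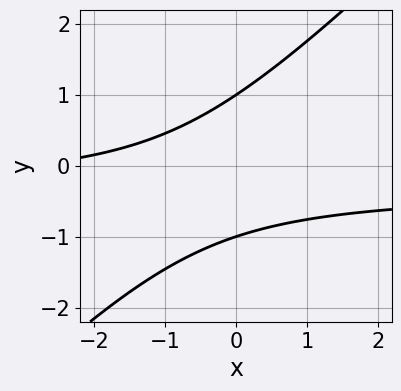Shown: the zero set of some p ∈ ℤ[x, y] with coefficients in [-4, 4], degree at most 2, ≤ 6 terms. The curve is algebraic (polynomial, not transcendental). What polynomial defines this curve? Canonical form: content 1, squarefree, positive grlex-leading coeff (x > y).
3*x*y - 3*y^2 + x + 3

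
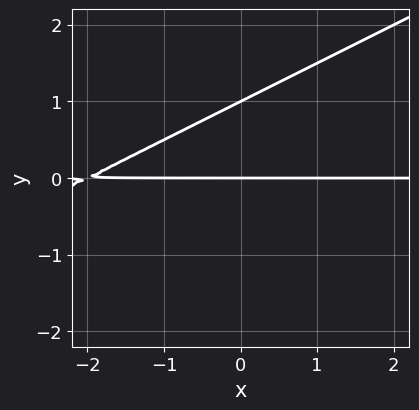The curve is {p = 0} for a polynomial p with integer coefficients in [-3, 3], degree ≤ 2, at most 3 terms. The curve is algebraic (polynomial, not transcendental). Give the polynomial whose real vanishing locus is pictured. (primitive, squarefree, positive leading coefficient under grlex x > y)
x*y - 2*y^2 + 2*y

The degree is 2 — the shape is more complex than any degree-1 curve.
Reading off the gridlines: the visible x-axis segment lies entirely on the curve; the y-axis gridline crossings are at y ∈ {0, 1}.
Assembling these constraints gives the stated polynomial.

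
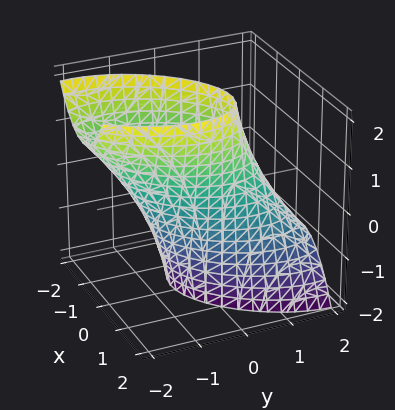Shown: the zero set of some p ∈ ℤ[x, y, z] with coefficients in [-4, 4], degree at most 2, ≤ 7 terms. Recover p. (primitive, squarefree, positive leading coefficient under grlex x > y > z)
3*x^2 - 2*x*y + 2*y^2 + 2*y*z - 3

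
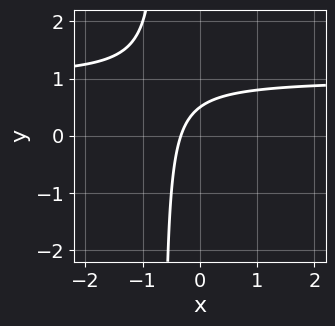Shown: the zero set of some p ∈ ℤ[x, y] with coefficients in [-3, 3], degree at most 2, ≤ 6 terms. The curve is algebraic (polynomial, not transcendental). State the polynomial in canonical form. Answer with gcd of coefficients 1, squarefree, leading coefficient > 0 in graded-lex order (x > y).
First, the degree is 2 — no degree-1 curve has this shape.
Finally, solving for integer coefficients yields p as stated.

3*x*y - 3*x + 2*y - 1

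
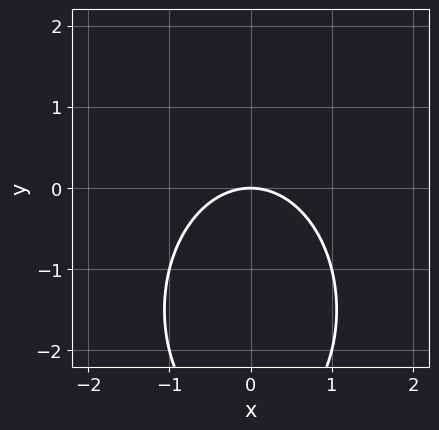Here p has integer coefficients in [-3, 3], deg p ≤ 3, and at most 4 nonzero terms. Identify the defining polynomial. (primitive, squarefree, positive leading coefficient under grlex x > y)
(a) The degree is 2 — the shape is more complex than any degree-1 curve.
(b) Symmetries: it's symmetric under x → −x, forcing even powers of x.
(c) Observable constraints: it crosses the y-axis at the gridline y = 0; it meets the x-axis at x = 0 (among the integer gridlines).
(d) Solving for integer coefficients yields p as stated.

2*x^2 + y^2 + 3*y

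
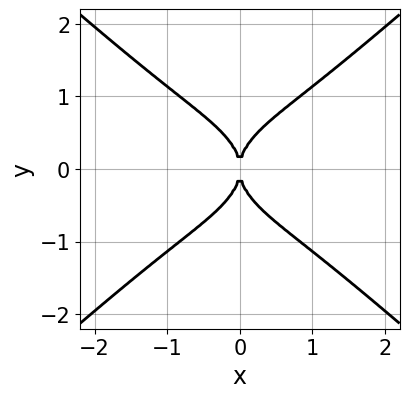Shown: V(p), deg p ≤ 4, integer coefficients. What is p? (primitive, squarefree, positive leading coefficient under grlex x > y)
First, the degree is 4 — the shape is more complex than any degree-3 curve.
Next, symmetries: mirror symmetry x ↦ −x ⇒ only even powers of x; the y ↦ −y reflection is a symmetry, so y appears only in even powers.
Then, from the axis intercepts and sections: one x-axis crossing is at x = 0; one y-axis crossing is at y = 0.
Finally, the integer polynomial consistent with all of this is the stated p.

2*x^4 - 3*y^4 + 3*x^2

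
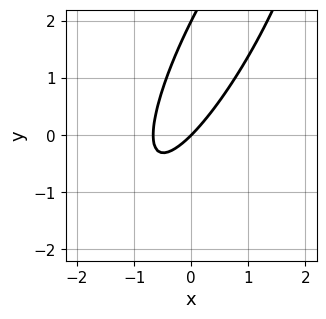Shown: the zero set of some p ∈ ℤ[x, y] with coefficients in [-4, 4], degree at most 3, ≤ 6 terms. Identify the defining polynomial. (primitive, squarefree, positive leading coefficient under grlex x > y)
First, degree: no degree-1 curve has this shape, so deg p = 2.
Then, checking where it meets the axes: among the integer gridlines, it crosses the y-axis at y ∈ {0, 2}; one x-axis crossing is at x = 0.
Finally, the integer polynomial consistent with all of this is the stated p.

3*x^2 - 3*x*y + y^2 + 2*x - 2*y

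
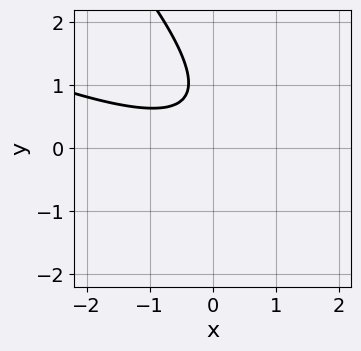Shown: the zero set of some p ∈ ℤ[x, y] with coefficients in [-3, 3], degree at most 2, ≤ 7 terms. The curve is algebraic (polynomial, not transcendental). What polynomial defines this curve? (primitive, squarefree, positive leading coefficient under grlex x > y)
x^2 + 3*x*y + 2*y^2 - 3*y + 2

(a) Degree: no degree-1 curve has this shape, so deg p = 2.
(b) From the visible intercepts: it misses every integer gridline on the x-axis; no y-intercept at any integer in the box.
(c) Putting this together gives p.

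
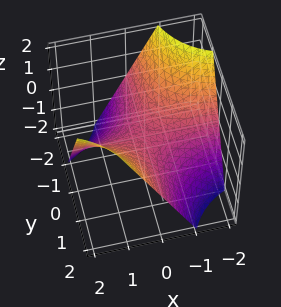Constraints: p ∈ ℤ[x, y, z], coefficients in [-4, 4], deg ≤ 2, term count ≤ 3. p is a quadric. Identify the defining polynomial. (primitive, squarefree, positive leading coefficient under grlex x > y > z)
x*y - z

1. Degree: a hyperbolic paraboloid; a quadric, so deg p = 2.
2. From the visible intercepts: it meets the z-axis at z = 0 (among the integer gridlines); the visible y-axis segment lies entirely on the surface.
3. Assembling these constraints gives the stated polynomial. Check: (2, 0, 0) on the x-axis lies on the surface, and p(2, 0, 0) = 0. ✓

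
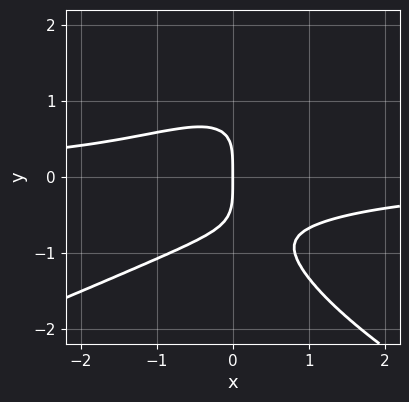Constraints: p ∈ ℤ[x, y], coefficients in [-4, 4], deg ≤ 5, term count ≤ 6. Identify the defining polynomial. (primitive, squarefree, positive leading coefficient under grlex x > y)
(a) Degree: a generic line meets the curve in up to 4 points, so deg p = 4.
(b) Reading off the gridlines: it meets the y-axis at y = 0 (among the integer gridlines); it meets the x-axis at x = 0 (among the integer gridlines).
(c) The integer polynomial consistent with all of this is the stated p.

2*y^4 + 3*x^2*y - 3*x*y^2 + 3*x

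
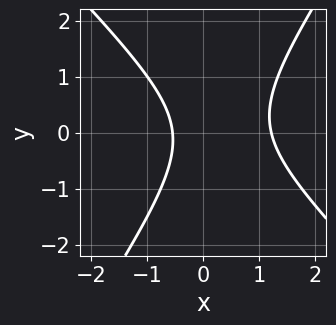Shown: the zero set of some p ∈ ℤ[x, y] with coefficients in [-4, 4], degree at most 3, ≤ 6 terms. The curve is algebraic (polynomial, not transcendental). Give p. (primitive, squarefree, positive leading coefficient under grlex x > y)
deg p = 2.
Checking where it meets the axes: the curve avoids every integer y-axis point in the box.
Assembling these constraints gives the stated polynomial.

3*x^2 + x*y - 2*y^2 - 2*x - 2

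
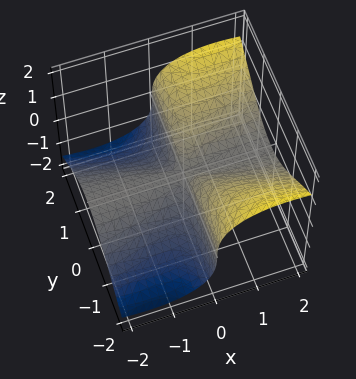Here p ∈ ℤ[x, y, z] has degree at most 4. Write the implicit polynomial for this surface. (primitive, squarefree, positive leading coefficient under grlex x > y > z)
The degree is 3 — a generic line meets the surface in up to 3 points.
Reading off the gridlines: every point of the x-axis in the box is on the surface; one z-axis crossing is at z = 0; the visible y-axis segment lies entirely on the surface.
Matching integer coefficients to the picture gives p.

x^2*z - x*y^2 + z^3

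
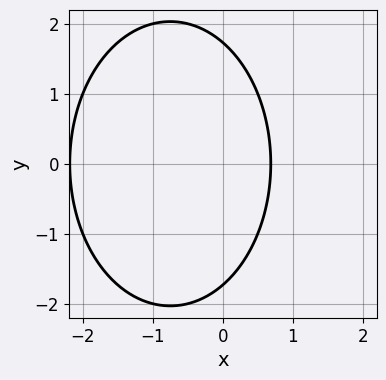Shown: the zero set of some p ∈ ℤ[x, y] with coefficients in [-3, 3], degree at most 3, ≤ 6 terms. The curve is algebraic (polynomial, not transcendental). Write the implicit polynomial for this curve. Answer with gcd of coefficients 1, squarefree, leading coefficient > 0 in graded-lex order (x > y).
1. The degree is 2 — a generic line meets the curve in up to 2 points.
2. Symmetries: it's symmetric under y → −y, forcing even powers of y.
3. These observations pin down the coefficients.

2*x^2 + y^2 + 3*x - 3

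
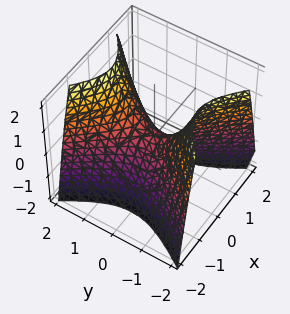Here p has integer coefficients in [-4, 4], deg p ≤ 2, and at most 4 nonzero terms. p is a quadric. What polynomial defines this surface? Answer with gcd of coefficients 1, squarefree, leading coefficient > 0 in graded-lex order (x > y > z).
3*x^2 - 2*y^2 + 2*z

First, the degree is 2 — a saddle surface; a quadric.
Next, symmetries: mirror symmetry y ↦ −y ⇒ only even powers of y; it's symmetric under x → −x, forcing even powers of x.
Then, checking where it meets the axes: it crosses the x-axis at the gridline x = 0; one y-axis crossing is at y = 0.
Finally, together with the visible shape, these determine p as stated.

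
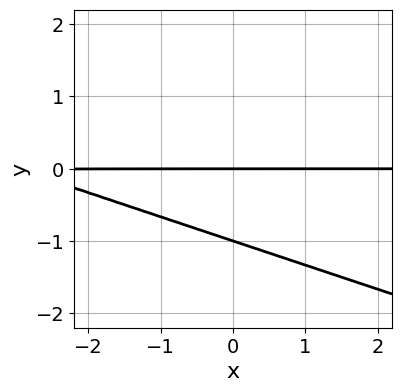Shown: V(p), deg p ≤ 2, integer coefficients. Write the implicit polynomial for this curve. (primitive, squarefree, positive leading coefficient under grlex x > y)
Degree: no degree-1 curve has this shape, so deg p = 2.
From the visible intercepts: among the integer gridlines, it crosses the y-axis at y ∈ {-1, 0}; every point of the x-axis in the box is on the curve.
Matching integer coefficients to the picture gives p.

x*y + 3*y^2 + 3*y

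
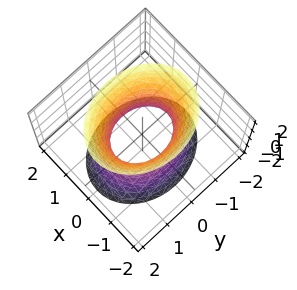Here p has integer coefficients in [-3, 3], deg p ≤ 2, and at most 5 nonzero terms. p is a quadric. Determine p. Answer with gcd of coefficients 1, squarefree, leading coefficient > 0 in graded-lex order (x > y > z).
3*x^2 + 2*y^2 - z^2 - 2

The degree is 2 — one connected sheet with a waist; a quadric.
Symmetries: mirror symmetry x ↦ −x ⇒ only even powers of x; mirror symmetry y ↦ −y ⇒ only even powers of y; the z ↦ −z reflection is a symmetry, so z appears only in even powers.
From the axis intercepts and sections: among the integer gridlines, it crosses the y-axis at y ∈ {-1, 1}; it misses every integer gridline on the z-axis.
Matching integer coefficients to the picture gives p.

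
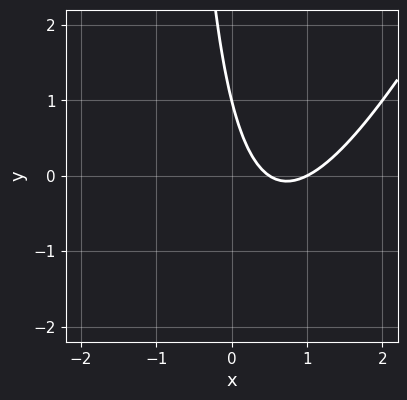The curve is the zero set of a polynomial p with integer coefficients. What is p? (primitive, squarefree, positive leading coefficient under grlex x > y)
(a) The degree is 2 — the shape is more complex than any degree-1 curve.
(b) From the axis intercepts and sections: one x-axis crossing is at x = 1; one y-axis crossing is at y = 1.
(c) Assembling these constraints gives the stated polynomial.

2*x^2 - x*y - 3*x - y + 1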